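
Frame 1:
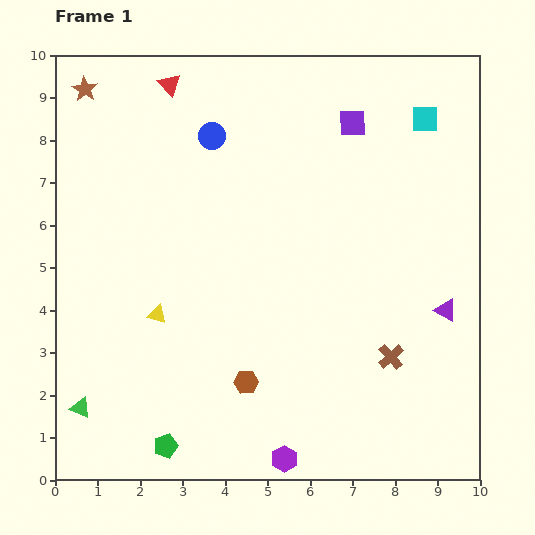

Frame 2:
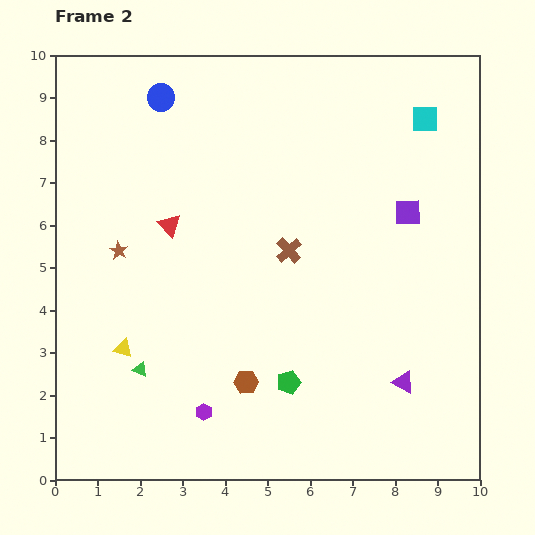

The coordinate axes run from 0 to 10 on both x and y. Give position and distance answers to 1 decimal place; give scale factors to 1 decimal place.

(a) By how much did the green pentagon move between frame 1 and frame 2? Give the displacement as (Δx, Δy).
(2.9, 1.5)

The green pentagon was at (2.6, 0.8) in frame 1 and (5.5, 2.3) in frame 2.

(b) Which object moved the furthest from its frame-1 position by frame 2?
the brown star

(moved 3.9; next 3.5)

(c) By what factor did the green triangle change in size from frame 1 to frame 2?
0.7×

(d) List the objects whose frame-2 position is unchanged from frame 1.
the cyan square, the brown hexagon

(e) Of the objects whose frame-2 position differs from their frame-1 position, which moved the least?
the yellow triangle

(moved 1.1)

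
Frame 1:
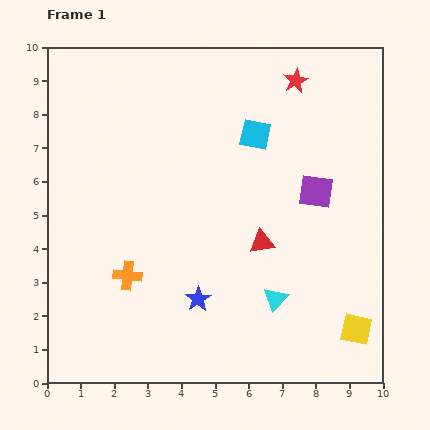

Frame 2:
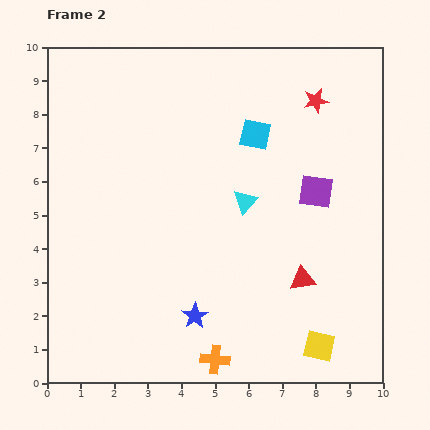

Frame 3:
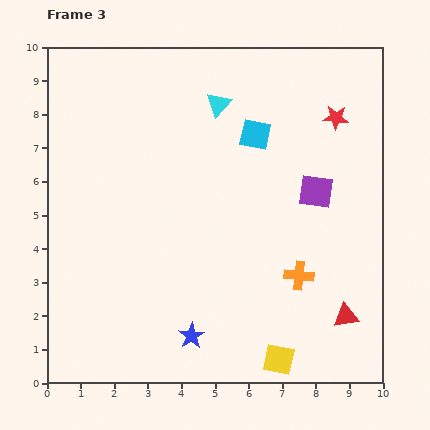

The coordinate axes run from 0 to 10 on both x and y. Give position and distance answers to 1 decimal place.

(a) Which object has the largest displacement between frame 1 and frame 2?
the orange cross

(moved 3.6; next 3.0)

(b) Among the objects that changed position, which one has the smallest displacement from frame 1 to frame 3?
the blue star

(moved 1.1)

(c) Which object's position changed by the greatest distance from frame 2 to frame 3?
the orange cross

(moved 3.5; next 3.0)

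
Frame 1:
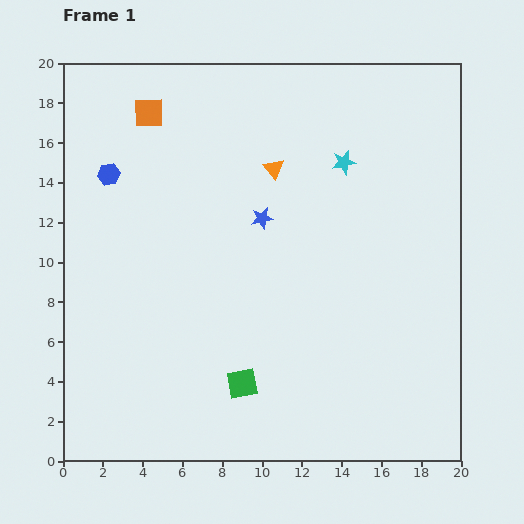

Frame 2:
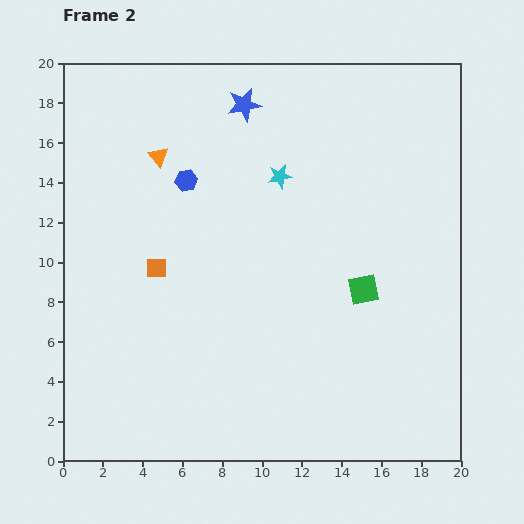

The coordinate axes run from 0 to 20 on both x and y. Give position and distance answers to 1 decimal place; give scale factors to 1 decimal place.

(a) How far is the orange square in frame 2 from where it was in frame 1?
7.8

The orange square moved from (4.3, 17.5) to (4.7, 9.7), a distance of √(0.4² + 7.8²) ≈ 7.8.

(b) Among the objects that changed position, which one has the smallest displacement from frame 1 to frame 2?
the cyan star

(moved 3.3)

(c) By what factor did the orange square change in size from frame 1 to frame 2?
0.7×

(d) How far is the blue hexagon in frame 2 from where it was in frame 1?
3.9

The blue hexagon moved from (2.3, 14.4) to (6.2, 14.1), a distance of √(3.9² + 0.3²) ≈ 3.9.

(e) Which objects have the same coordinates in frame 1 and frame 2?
none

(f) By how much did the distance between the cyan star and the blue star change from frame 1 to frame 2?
-1.0

Distance in frame 1: 5.0. Distance in frame 2: 4.0.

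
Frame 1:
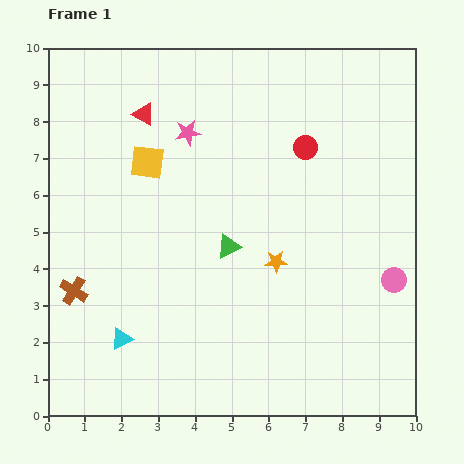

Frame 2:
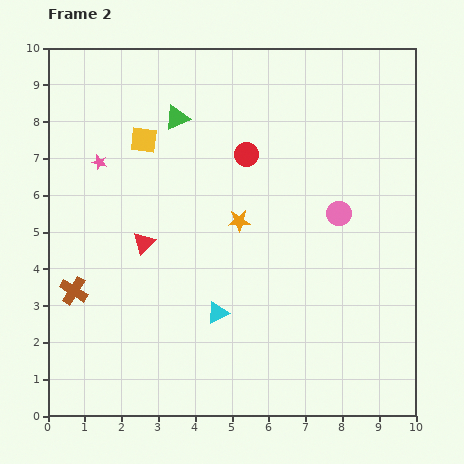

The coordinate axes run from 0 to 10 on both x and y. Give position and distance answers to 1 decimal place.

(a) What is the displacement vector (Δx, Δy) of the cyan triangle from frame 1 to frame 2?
(2.6, 0.7)

The cyan triangle was at (2.0, 2.1) in frame 1 and (4.6, 2.8) in frame 2.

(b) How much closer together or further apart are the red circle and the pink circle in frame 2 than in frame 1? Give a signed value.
-1.3

Distance in frame 1: 4.3. Distance in frame 2: 3.0.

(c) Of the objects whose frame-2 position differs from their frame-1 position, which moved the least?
the yellow square

(moved 0.6)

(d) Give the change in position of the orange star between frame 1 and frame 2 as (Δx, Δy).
(-1.0, 1.1)

The orange star was at (6.2, 4.2) in frame 1 and (5.2, 5.3) in frame 2.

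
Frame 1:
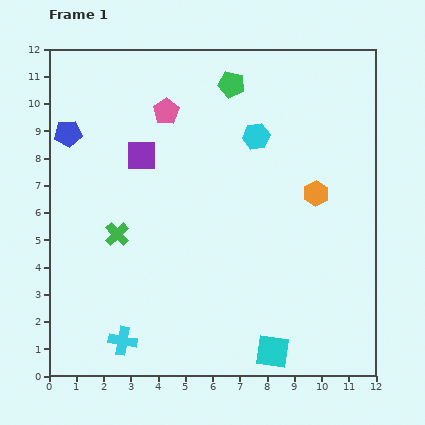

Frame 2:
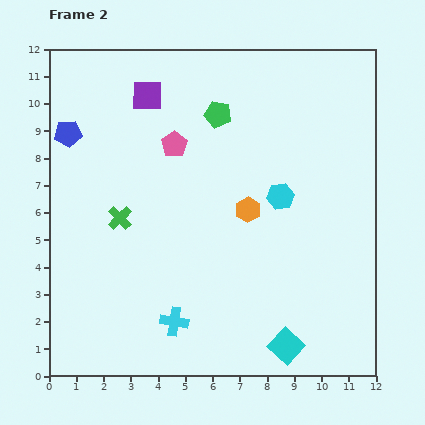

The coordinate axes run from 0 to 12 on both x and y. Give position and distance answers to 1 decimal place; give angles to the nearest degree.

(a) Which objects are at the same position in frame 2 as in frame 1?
the blue pentagon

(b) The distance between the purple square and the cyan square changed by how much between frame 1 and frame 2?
+1.8

Distance in frame 1: 8.7. Distance in frame 2: 10.5.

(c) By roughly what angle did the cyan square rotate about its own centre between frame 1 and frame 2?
36° clockwise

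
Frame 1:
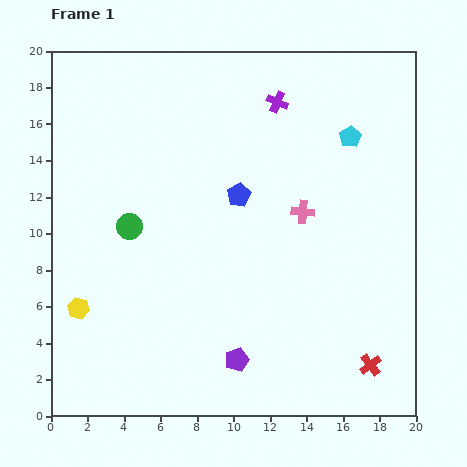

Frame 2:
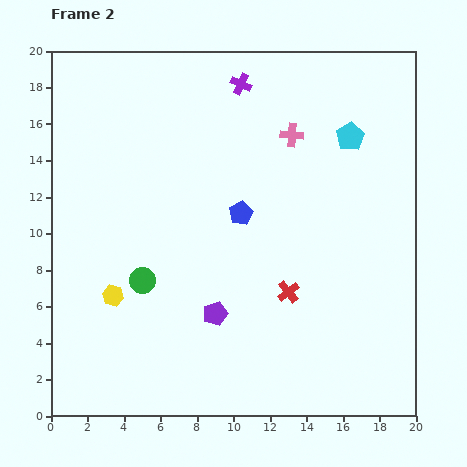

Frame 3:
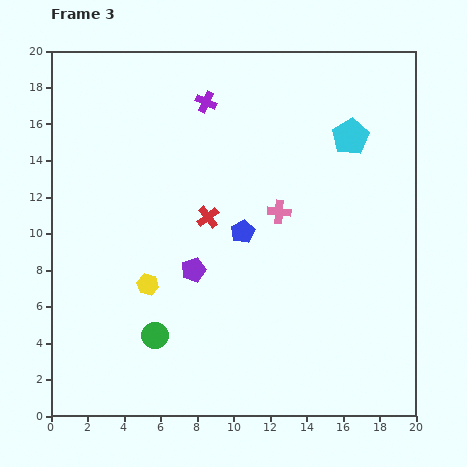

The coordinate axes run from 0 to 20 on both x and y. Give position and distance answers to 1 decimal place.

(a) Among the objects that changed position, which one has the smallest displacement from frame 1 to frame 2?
the blue pentagon

(moved 1.0)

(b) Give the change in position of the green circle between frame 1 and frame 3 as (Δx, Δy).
(1.4, -6.0)

The green circle was at (4.3, 10.4) in frame 1 and (5.7, 4.4) in frame 3.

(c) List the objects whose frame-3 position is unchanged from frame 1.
the cyan pentagon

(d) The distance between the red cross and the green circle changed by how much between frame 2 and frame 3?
-0.9

Distance in frame 2: 8.0. Distance in frame 3: 7.1.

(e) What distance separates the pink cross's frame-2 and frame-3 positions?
4.3

The pink cross moved from (13.2, 15.4) to (12.5, 11.2), a distance of √(0.7² + 4.2²) ≈ 4.3.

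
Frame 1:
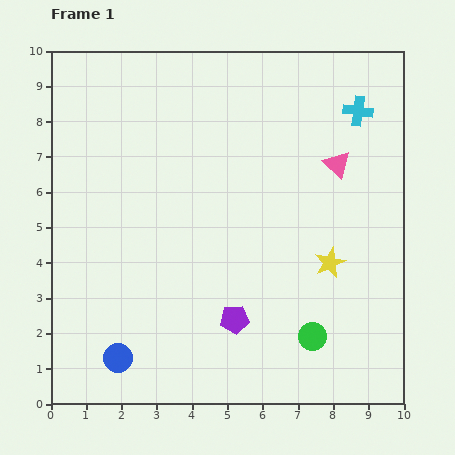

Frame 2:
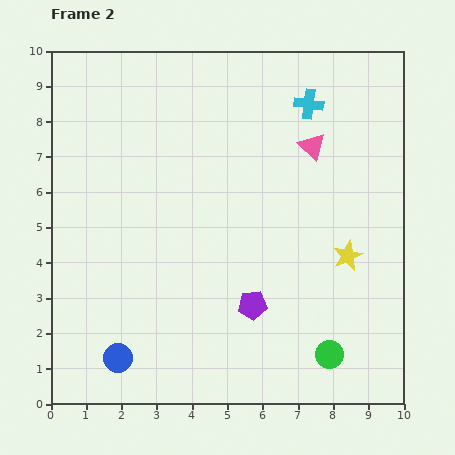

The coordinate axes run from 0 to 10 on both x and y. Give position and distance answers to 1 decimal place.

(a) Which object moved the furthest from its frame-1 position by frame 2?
the cyan cross

(moved 1.4; next 0.9)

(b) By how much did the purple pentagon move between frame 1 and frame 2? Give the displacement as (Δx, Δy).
(0.5, 0.4)

The purple pentagon was at (5.2, 2.4) in frame 1 and (5.7, 2.8) in frame 2.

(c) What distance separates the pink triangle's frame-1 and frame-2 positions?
0.9

The pink triangle moved from (8.1, 6.8) to (7.4, 7.3), a distance of √(0.7² + 0.5²) ≈ 0.9.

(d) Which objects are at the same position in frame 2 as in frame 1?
the blue circle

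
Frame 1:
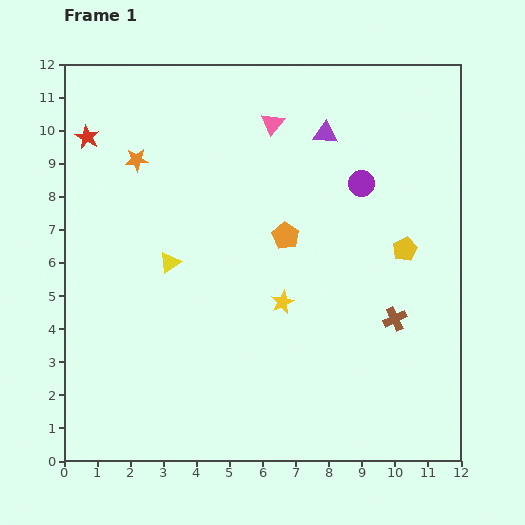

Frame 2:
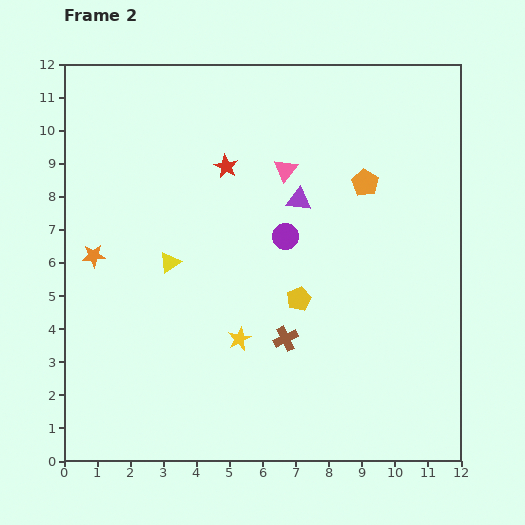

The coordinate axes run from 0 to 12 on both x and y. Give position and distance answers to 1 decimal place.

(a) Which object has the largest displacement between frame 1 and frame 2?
the red star

(moved 4.3; next 3.5)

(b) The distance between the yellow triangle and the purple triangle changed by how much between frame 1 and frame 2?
-1.8

Distance in frame 1: 6.1. Distance in frame 2: 4.3.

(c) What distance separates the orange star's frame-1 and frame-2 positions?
3.2

The orange star moved from (2.2, 9.1) to (0.9, 6.2), a distance of √(1.3² + 2.9²) ≈ 3.2.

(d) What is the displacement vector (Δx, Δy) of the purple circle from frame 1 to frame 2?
(-2.3, -1.6)

The purple circle was at (9.0, 8.4) in frame 1 and (6.7, 6.8) in frame 2.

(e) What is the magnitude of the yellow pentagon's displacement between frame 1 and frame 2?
3.5

The yellow pentagon moved from (10.3, 6.4) to (7.1, 4.9), a distance of √(3.2² + 1.5²) ≈ 3.5.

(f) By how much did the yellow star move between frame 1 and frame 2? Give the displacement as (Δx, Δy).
(-1.3, -1.1)

The yellow star was at (6.6, 4.8) in frame 1 and (5.3, 3.7) in frame 2.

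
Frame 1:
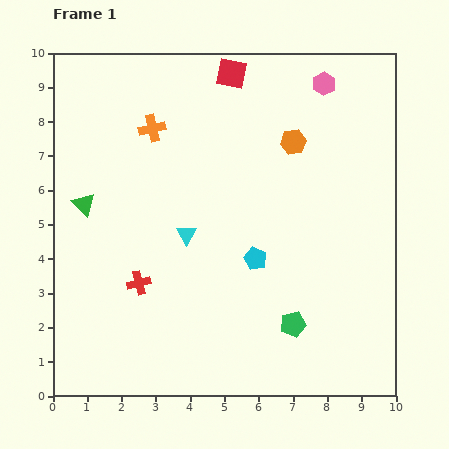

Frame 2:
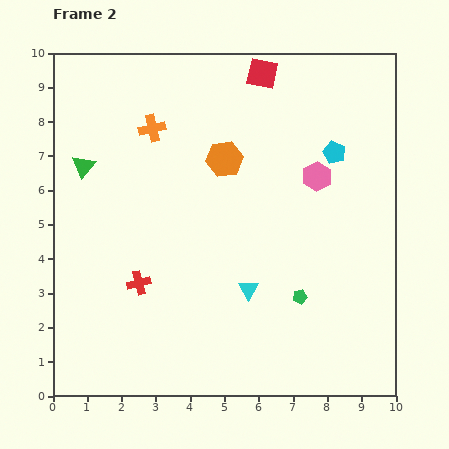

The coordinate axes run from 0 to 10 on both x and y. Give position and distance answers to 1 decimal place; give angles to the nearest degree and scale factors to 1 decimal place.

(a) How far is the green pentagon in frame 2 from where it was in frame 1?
0.8

The green pentagon moved from (7.0, 2.1) to (7.2, 2.9), a distance of √(0.2² + 0.8²) ≈ 0.8.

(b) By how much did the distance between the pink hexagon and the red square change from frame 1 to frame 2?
+0.7

Distance in frame 1: 2.7. Distance in frame 2: 3.4.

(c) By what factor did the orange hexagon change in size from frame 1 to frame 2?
1.4×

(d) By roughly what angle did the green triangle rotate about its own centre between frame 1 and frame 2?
24° clockwise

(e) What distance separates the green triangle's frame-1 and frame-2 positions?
1.1

The green triangle moved from (0.9, 5.6) to (0.9, 6.7), a distance of √(0.0² + 1.1²) ≈ 1.1.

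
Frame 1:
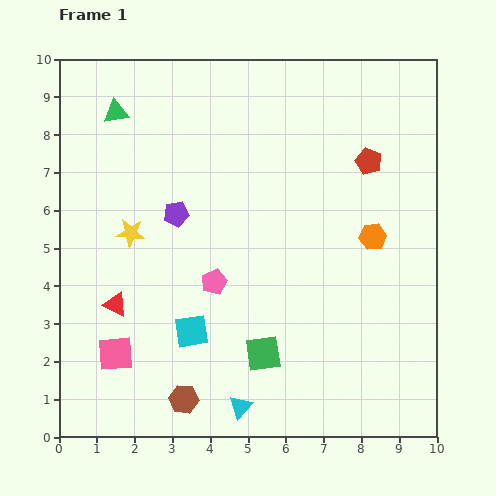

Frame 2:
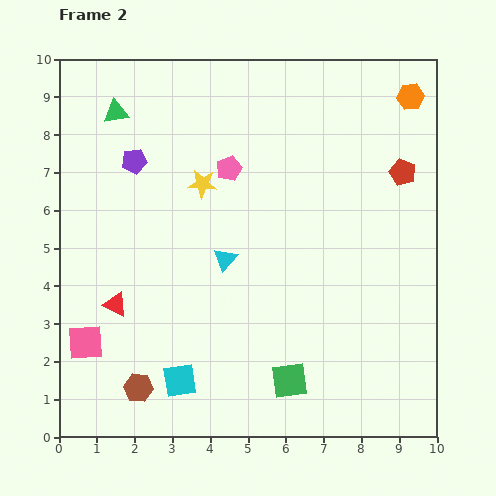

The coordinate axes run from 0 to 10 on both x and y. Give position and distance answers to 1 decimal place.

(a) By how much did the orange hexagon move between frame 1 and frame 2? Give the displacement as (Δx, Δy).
(1.0, 3.7)

The orange hexagon was at (8.3, 5.3) in frame 1 and (9.3, 9.0) in frame 2.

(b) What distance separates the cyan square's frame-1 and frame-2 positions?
1.3

The cyan square moved from (3.5, 2.8) to (3.2, 1.5), a distance of √(0.3² + 1.3²) ≈ 1.3.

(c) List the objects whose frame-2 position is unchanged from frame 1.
the red triangle, the green triangle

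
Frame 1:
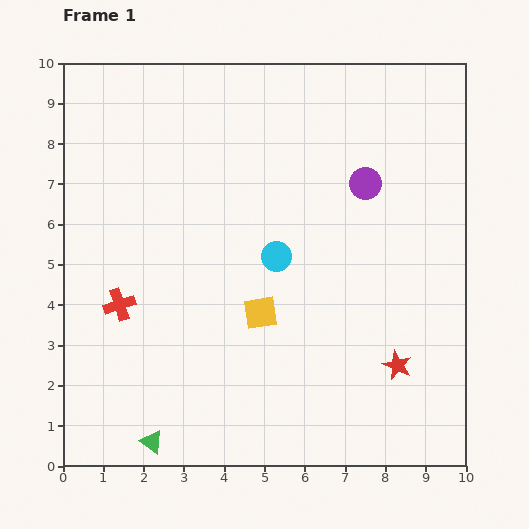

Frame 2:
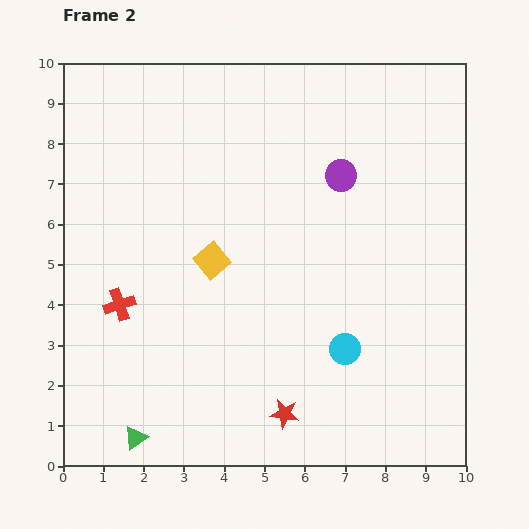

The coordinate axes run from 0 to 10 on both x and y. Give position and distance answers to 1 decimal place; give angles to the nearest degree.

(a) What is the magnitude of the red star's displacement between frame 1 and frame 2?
3.0

The red star moved from (8.3, 2.5) to (5.5, 1.3), a distance of √(2.8² + 1.2²) ≈ 3.0.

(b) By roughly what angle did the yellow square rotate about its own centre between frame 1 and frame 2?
31° counter-clockwise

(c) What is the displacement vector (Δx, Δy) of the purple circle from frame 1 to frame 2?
(-0.6, 0.2)

The purple circle was at (7.5, 7.0) in frame 1 and (6.9, 7.2) in frame 2.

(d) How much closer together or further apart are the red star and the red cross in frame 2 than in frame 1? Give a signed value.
-2.2

Distance in frame 1: 7.1. Distance in frame 2: 4.9.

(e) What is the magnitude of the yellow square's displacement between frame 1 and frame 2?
1.8

The yellow square moved from (4.9, 3.8) to (3.7, 5.1), a distance of √(1.2² + 1.3²) ≈ 1.8.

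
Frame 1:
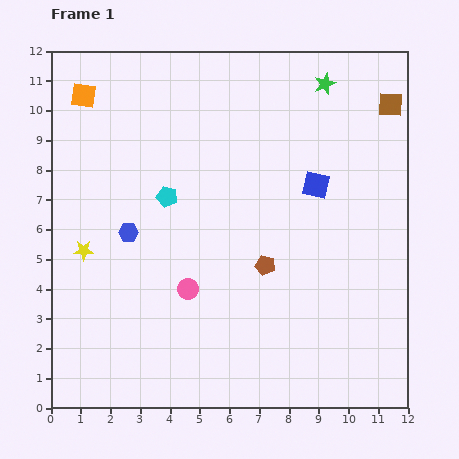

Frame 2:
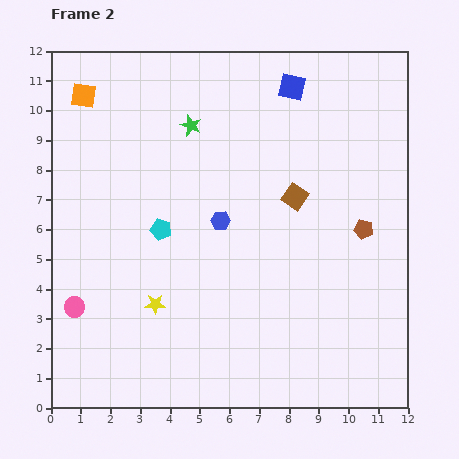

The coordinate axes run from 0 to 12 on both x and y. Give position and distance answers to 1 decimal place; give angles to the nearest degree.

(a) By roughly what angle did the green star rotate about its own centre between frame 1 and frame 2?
29° counter-clockwise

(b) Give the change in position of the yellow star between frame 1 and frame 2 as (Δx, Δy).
(2.4, -1.8)

The yellow star was at (1.1, 5.3) in frame 1 and (3.5, 3.5) in frame 2.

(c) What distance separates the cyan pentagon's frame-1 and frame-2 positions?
1.1

The cyan pentagon moved from (3.9, 7.1) to (3.7, 6.0), a distance of √(0.2² + 1.1²) ≈ 1.1.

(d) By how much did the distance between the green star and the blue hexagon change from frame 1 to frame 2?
-4.9

Distance in frame 1: 8.3. Distance in frame 2: 3.4.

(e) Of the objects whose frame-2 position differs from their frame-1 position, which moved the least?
the cyan pentagon

(moved 1.1)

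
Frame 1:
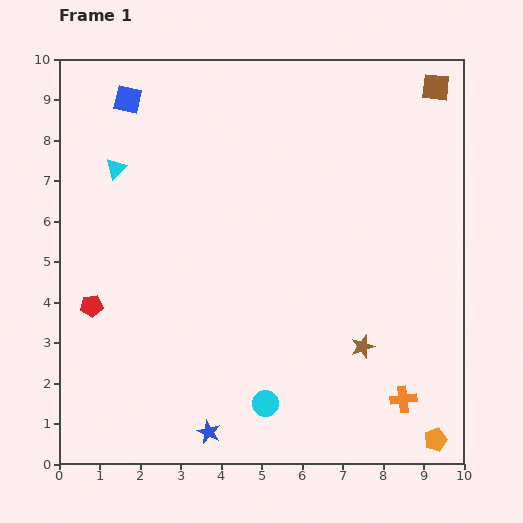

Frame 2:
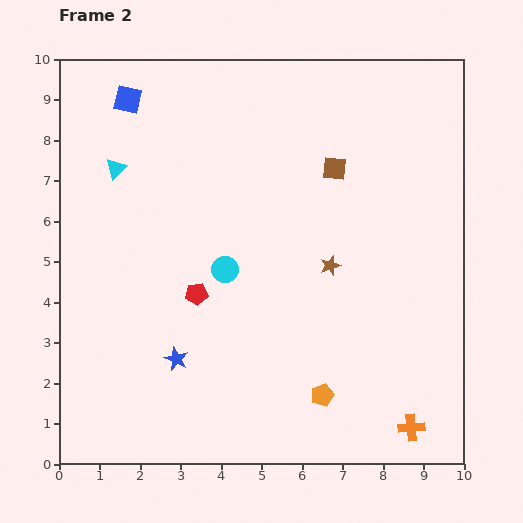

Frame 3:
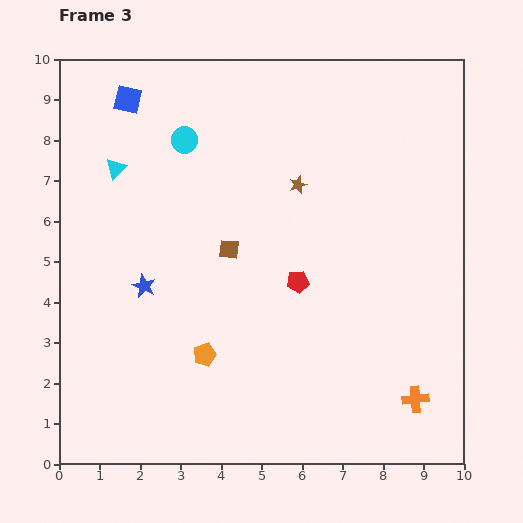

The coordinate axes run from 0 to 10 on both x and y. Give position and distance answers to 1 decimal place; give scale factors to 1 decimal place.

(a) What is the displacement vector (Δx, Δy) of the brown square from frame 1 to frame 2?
(-2.5, -2.0)

The brown square was at (9.3, 9.3) in frame 1 and (6.8, 7.3) in frame 2.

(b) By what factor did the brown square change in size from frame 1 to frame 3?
0.7×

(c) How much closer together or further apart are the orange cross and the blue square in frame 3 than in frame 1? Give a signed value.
+0.3

Distance in frame 1: 10.0. Distance in frame 3: 10.3.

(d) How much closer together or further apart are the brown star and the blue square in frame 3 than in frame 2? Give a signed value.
-1.8

Distance in frame 2: 6.5. Distance in frame 3: 4.7.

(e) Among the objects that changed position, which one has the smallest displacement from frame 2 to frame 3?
the orange cross

(moved 0.7)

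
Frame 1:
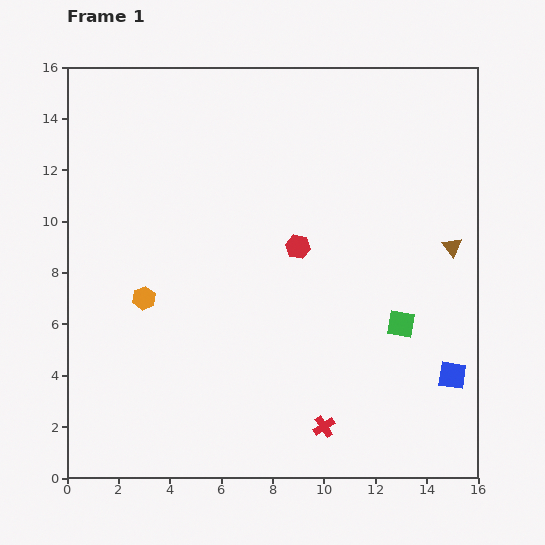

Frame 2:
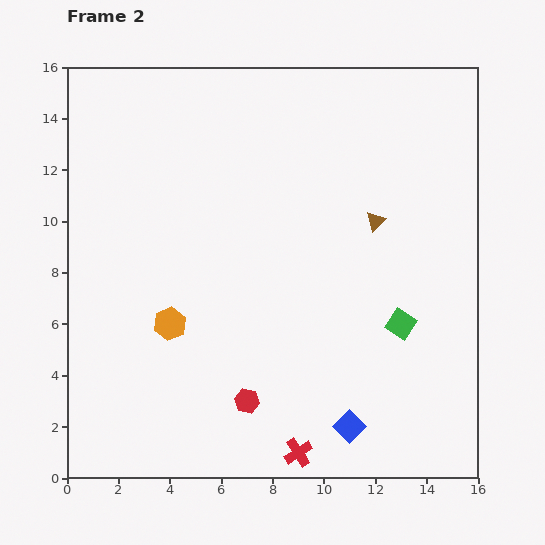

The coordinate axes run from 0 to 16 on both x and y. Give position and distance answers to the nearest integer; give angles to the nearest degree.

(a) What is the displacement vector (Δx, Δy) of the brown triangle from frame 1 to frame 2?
(-3, 1)

The brown triangle was at (15, 9) in frame 1 and (12, 10) in frame 2.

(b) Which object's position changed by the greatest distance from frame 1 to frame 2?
the red hexagon

(moved 6; next 4)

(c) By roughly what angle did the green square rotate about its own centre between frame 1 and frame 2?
22° clockwise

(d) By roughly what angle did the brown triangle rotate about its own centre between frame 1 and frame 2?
22° clockwise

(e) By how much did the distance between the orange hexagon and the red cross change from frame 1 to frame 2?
-2

Distance in frame 1: 9. Distance in frame 2: 7.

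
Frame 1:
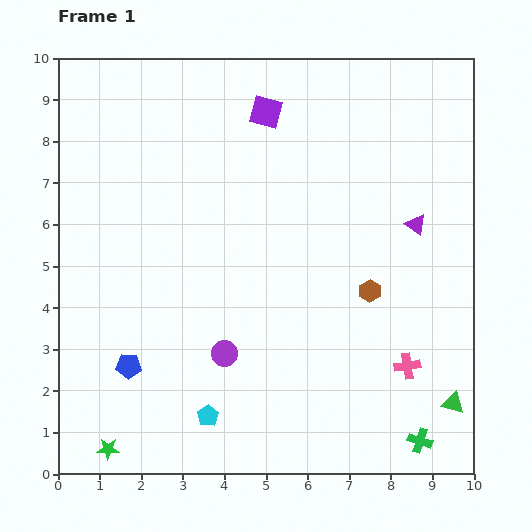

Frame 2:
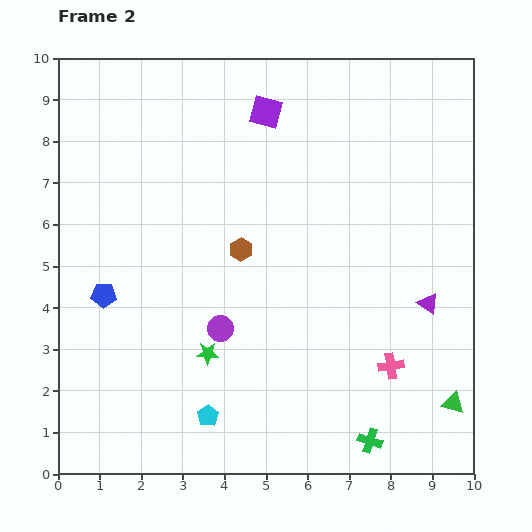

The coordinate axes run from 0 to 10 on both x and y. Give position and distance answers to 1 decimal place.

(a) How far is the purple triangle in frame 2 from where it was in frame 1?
1.9

The purple triangle moved from (8.6, 6.0) to (8.9, 4.1), a distance of √(0.3² + 1.9²) ≈ 1.9.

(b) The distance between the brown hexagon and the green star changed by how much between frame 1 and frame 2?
-4.8

Distance in frame 1: 7.4. Distance in frame 2: 2.6.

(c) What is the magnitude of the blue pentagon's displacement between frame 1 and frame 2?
1.8

The blue pentagon moved from (1.7, 2.6) to (1.1, 4.3), a distance of √(0.6² + 1.7²) ≈ 1.8.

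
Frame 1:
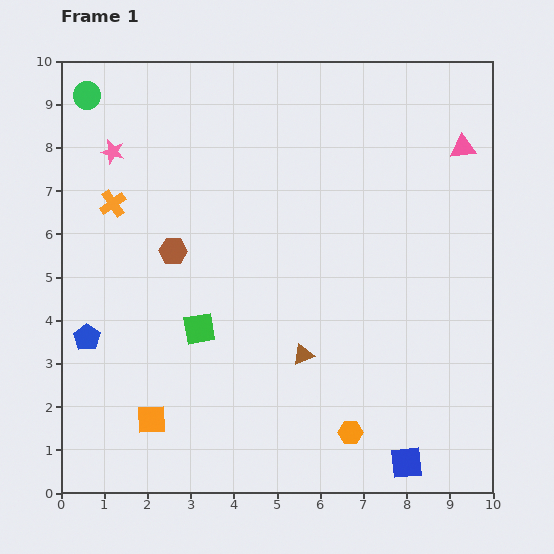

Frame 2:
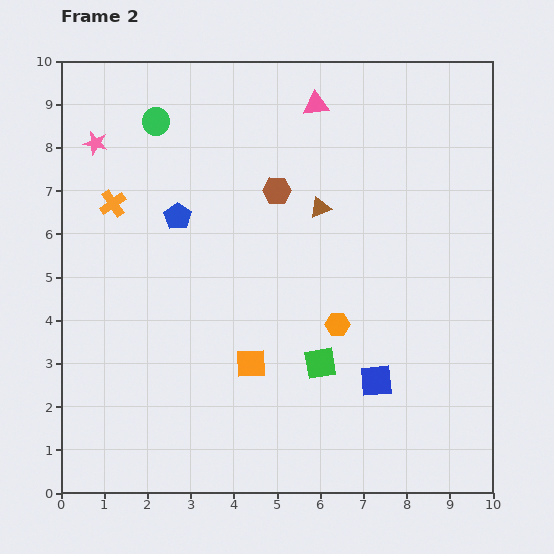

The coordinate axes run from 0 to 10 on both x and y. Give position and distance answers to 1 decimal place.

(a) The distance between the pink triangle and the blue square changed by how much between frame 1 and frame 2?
-0.8

Distance in frame 1: 7.4. Distance in frame 2: 6.6.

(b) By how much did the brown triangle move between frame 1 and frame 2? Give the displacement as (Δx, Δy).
(0.4, 3.4)

The brown triangle was at (5.6, 3.2) in frame 1 and (6.0, 6.6) in frame 2.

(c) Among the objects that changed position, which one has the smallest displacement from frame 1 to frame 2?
the pink star

(moved 0.4)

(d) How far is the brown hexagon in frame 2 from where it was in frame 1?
2.8

The brown hexagon moved from (2.6, 5.6) to (5.0, 7.0), a distance of √(2.4² + 1.4²) ≈ 2.8.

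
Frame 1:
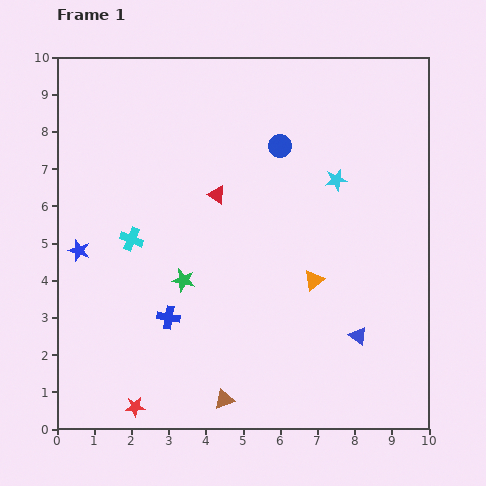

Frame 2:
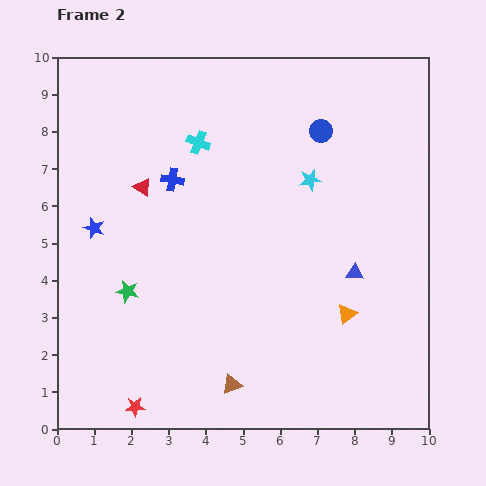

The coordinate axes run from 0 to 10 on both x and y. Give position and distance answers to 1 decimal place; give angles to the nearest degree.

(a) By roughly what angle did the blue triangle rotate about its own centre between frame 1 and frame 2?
32° counter-clockwise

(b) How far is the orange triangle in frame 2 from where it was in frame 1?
1.3

The orange triangle moved from (6.9, 4.0) to (7.8, 3.1), a distance of √(0.9² + 0.9²) ≈ 1.3.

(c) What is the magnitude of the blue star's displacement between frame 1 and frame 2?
0.7

The blue star moved from (0.6, 4.8) to (1.0, 5.4), a distance of √(0.4² + 0.6²) ≈ 0.7.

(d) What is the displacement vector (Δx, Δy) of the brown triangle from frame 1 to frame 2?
(0.2, 0.4)

The brown triangle was at (4.5, 0.8) in frame 1 and (4.7, 1.2) in frame 2.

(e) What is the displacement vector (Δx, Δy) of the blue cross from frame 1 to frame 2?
(0.1, 3.7)

The blue cross was at (3.0, 3.0) in frame 1 and (3.1, 6.7) in frame 2.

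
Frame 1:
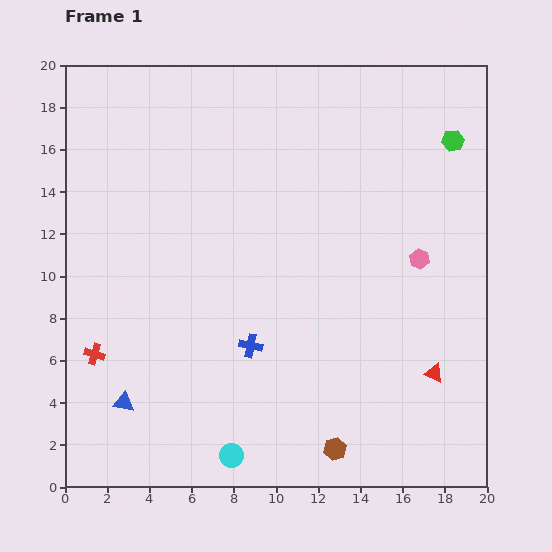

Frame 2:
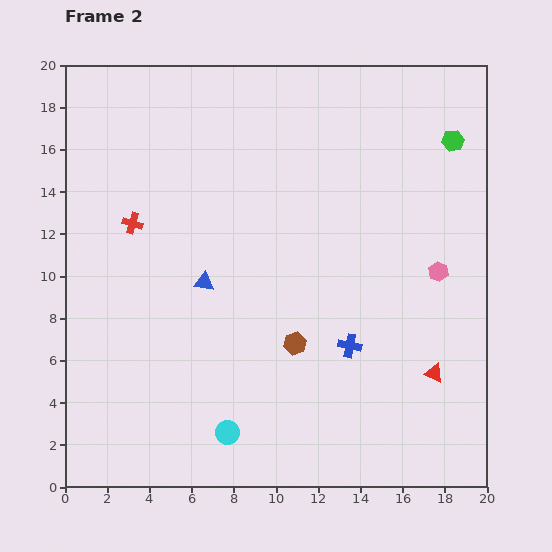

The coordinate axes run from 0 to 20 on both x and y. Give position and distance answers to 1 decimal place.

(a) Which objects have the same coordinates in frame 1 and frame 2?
the green hexagon, the red triangle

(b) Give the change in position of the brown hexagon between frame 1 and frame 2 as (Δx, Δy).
(-1.9, 5.0)

The brown hexagon was at (12.8, 1.8) in frame 1 and (10.9, 6.8) in frame 2.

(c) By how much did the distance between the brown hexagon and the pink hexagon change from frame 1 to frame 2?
-2.2

Distance in frame 1: 9.8. Distance in frame 2: 7.6.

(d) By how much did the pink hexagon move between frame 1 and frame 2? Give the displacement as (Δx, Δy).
(0.9, -0.6)

The pink hexagon was at (16.8, 10.8) in frame 1 and (17.7, 10.2) in frame 2.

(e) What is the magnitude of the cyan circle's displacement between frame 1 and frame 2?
1.1

The cyan circle moved from (7.9, 1.5) to (7.7, 2.6), a distance of √(0.2² + 1.1²) ≈ 1.1.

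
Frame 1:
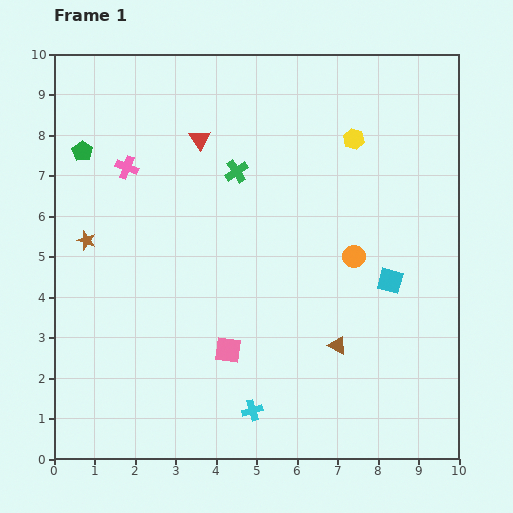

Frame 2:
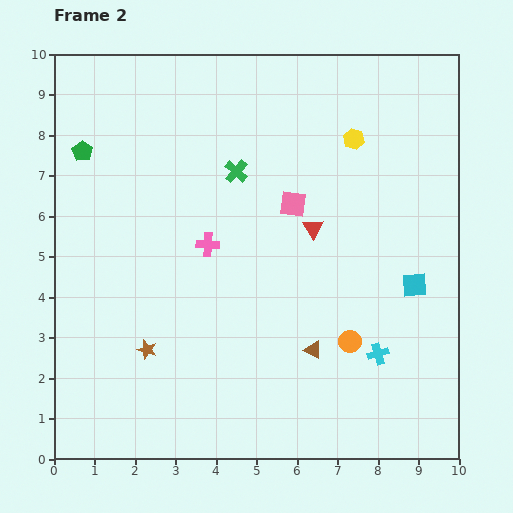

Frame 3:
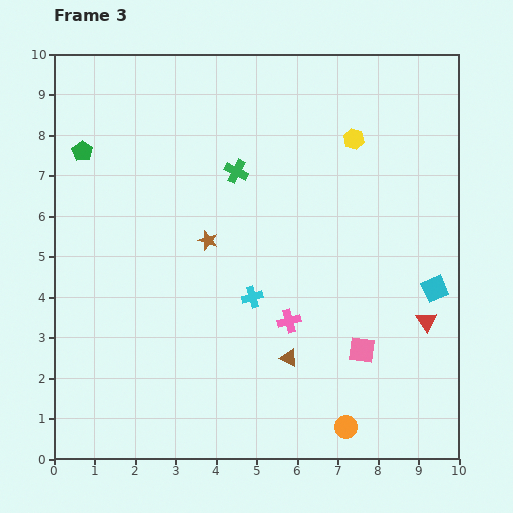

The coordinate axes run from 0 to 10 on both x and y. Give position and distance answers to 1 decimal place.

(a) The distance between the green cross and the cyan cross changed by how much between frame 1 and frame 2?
-0.2

Distance in frame 1: 5.9. Distance in frame 2: 5.7.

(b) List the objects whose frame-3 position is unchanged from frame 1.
the green pentagon, the green cross, the yellow hexagon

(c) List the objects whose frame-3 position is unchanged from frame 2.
the green pentagon, the green cross, the yellow hexagon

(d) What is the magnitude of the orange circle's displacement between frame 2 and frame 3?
2.1

The orange circle moved from (7.3, 2.9) to (7.2, 0.8), a distance of √(0.1² + 2.1²) ≈ 2.1.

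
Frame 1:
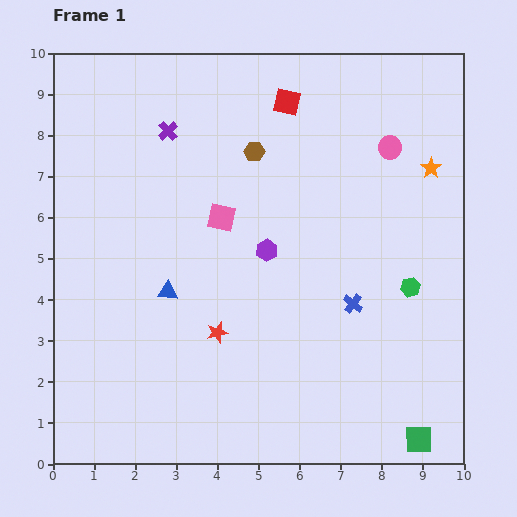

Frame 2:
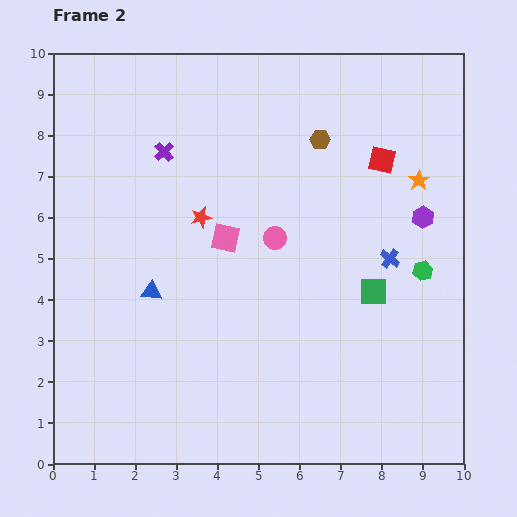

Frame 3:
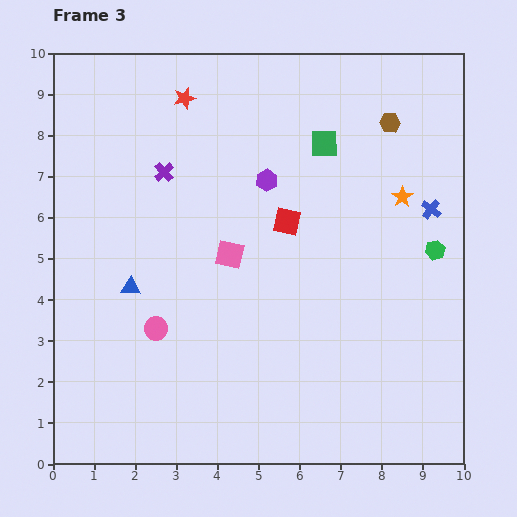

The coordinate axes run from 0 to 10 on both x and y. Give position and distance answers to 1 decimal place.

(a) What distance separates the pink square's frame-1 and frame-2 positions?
0.5

The pink square moved from (4.1, 6.0) to (4.2, 5.5), a distance of √(0.1² + 0.5²) ≈ 0.5.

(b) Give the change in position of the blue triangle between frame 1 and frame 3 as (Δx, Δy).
(-0.9, 0.1)

The blue triangle was at (2.8, 4.2) in frame 1 and (1.9, 4.3) in frame 3.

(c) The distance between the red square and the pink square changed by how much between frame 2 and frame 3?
-2.6

Distance in frame 2: 4.2. Distance in frame 3: 1.6.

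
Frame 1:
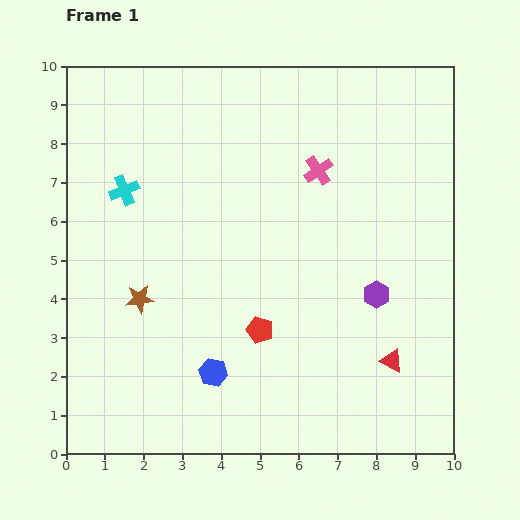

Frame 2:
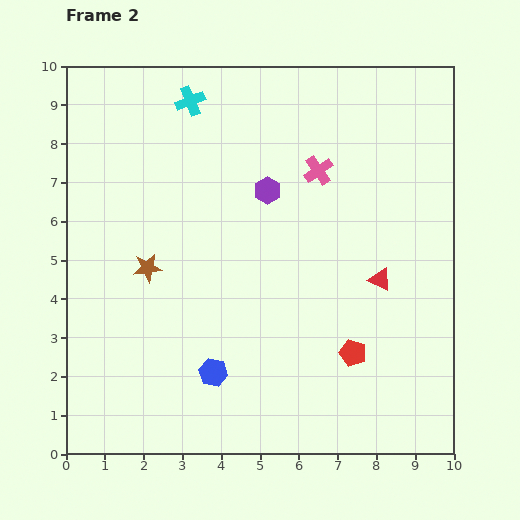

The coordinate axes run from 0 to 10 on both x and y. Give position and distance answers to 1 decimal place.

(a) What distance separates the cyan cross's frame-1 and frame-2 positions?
2.9

The cyan cross moved from (1.5, 6.8) to (3.2, 9.1), a distance of √(1.7² + 2.3²) ≈ 2.9.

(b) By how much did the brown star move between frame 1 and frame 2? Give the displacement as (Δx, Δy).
(0.2, 0.8)

The brown star was at (1.9, 4.0) in frame 1 and (2.1, 4.8) in frame 2.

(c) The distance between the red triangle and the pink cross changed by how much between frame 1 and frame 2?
-2.1

Distance in frame 1: 5.3. Distance in frame 2: 3.2.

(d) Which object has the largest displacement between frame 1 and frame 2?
the purple hexagon

(moved 3.9; next 2.9)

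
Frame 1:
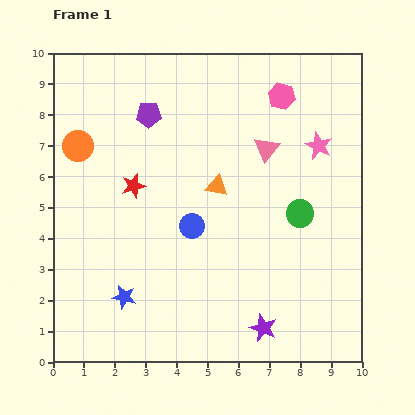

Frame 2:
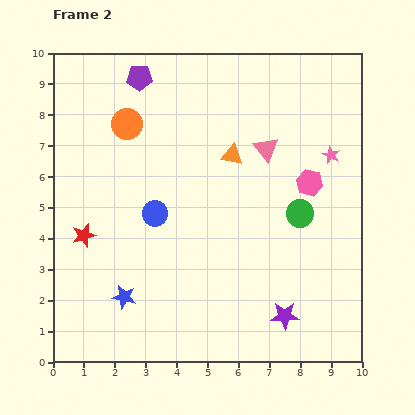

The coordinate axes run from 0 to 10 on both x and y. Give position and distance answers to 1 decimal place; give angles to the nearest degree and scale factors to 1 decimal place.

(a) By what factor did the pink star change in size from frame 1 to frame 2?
0.6×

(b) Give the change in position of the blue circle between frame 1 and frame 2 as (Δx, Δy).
(-1.2, 0.4)

The blue circle was at (4.5, 4.4) in frame 1 and (3.3, 4.8) in frame 2.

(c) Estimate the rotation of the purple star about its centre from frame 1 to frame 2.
24° counter-clockwise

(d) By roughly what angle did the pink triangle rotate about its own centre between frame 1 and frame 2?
16° counter-clockwise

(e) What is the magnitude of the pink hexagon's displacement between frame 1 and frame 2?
2.9

The pink hexagon moved from (7.4, 8.6) to (8.3, 5.8), a distance of √(0.9² + 2.8²) ≈ 2.9.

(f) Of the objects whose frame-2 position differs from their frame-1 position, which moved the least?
the pink star

(moved 0.5)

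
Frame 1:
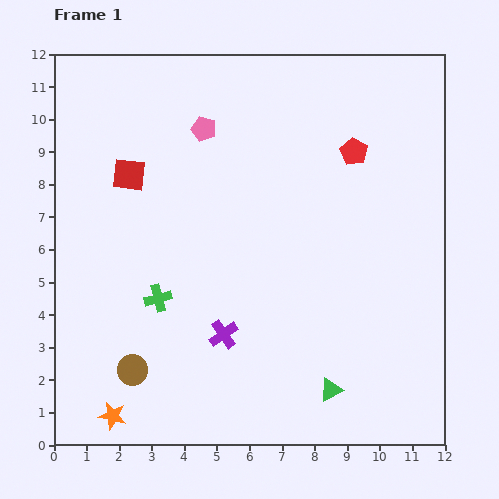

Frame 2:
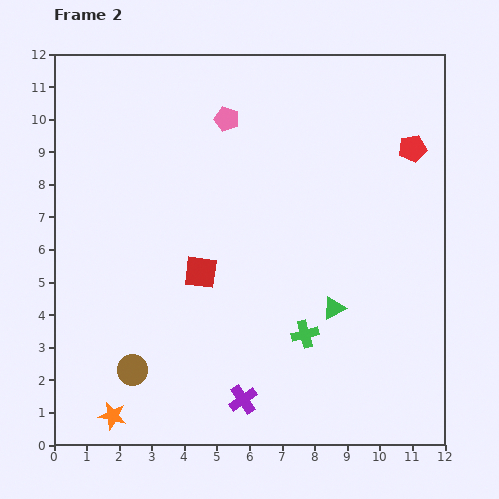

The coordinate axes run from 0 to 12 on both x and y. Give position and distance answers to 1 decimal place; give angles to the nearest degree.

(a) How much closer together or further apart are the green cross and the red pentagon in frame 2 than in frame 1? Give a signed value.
-0.9

Distance in frame 1: 7.5. Distance in frame 2: 6.6.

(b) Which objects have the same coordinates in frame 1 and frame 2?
the orange star, the brown circle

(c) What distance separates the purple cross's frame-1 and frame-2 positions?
2.1

The purple cross moved from (5.2, 3.4) to (5.8, 1.4), a distance of √(0.6² + 2.0²) ≈ 2.1.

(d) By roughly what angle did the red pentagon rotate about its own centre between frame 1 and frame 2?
31° clockwise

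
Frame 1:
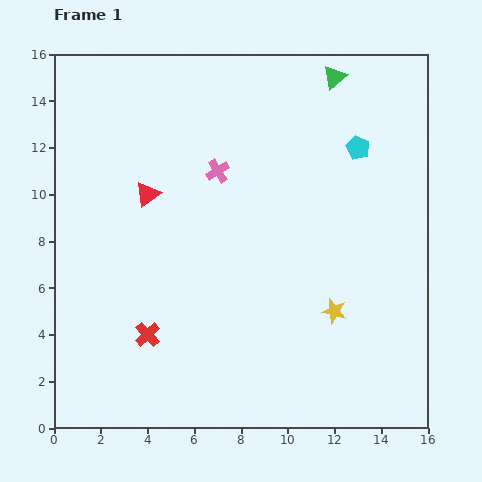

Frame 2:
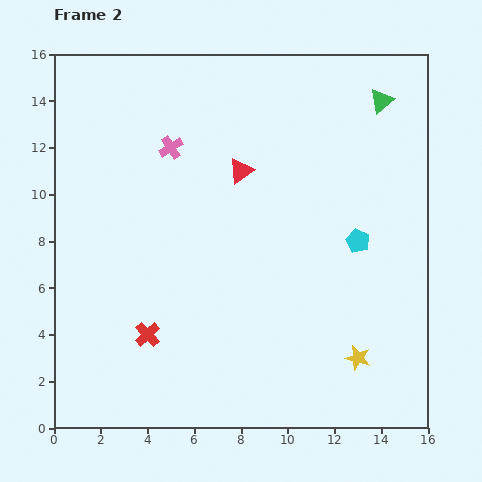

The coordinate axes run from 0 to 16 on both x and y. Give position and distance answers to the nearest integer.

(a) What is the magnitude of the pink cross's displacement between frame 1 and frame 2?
2

The pink cross moved from (7, 11) to (5, 12), a distance of √(2² + 1²) ≈ 2.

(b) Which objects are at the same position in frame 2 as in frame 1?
the red cross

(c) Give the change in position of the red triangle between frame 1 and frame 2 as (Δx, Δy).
(4, 1)

The red triangle was at (4, 10) in frame 1 and (8, 11) in frame 2.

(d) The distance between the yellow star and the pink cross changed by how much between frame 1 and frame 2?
+4

Distance in frame 1: 8. Distance in frame 2: 12.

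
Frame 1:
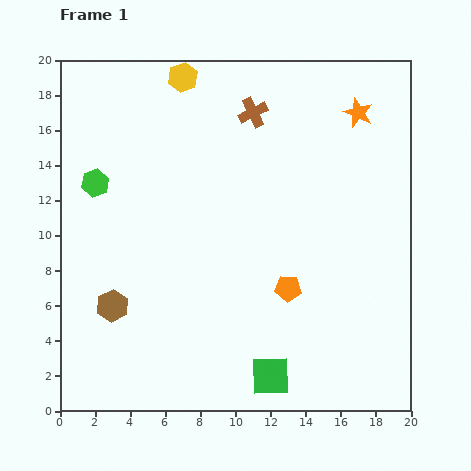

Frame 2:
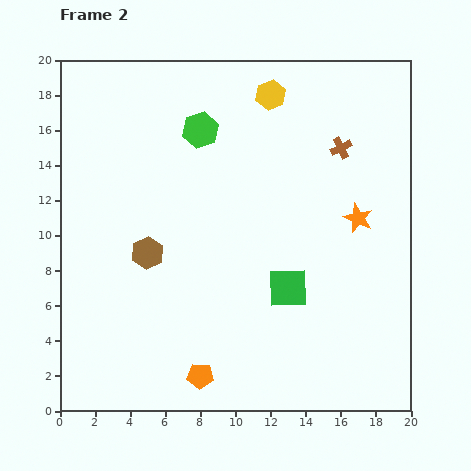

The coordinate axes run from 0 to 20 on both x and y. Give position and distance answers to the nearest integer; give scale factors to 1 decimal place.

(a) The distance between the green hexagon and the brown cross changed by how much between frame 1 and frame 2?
-2

Distance in frame 1: 10. Distance in frame 2: 8.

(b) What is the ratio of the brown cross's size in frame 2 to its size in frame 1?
0.7×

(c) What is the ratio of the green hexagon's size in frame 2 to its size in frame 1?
1.3×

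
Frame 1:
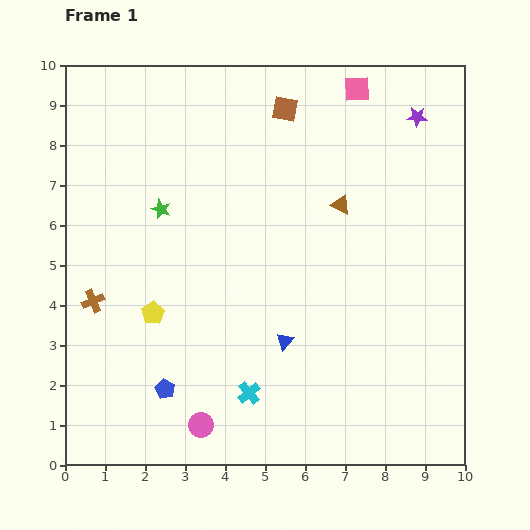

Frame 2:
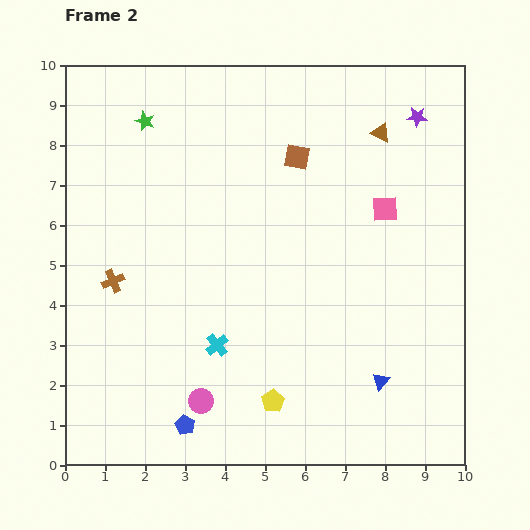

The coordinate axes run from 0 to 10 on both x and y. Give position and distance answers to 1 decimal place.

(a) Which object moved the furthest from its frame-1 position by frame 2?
the yellow pentagon

(moved 3.7; next 3.1)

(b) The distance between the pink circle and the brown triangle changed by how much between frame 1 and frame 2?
+1.6

Distance in frame 1: 6.5. Distance in frame 2: 8.1.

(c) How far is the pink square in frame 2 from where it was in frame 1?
3.1

The pink square moved from (7.3, 9.4) to (8.0, 6.4), a distance of √(0.7² + 3.0²) ≈ 3.1.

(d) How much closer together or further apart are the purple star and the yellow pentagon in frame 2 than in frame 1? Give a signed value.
-0.2

Distance in frame 1: 8.2. Distance in frame 2: 8.0.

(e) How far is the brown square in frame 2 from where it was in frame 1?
1.2

The brown square moved from (5.5, 8.9) to (5.8, 7.7), a distance of √(0.3² + 1.2²) ≈ 1.2.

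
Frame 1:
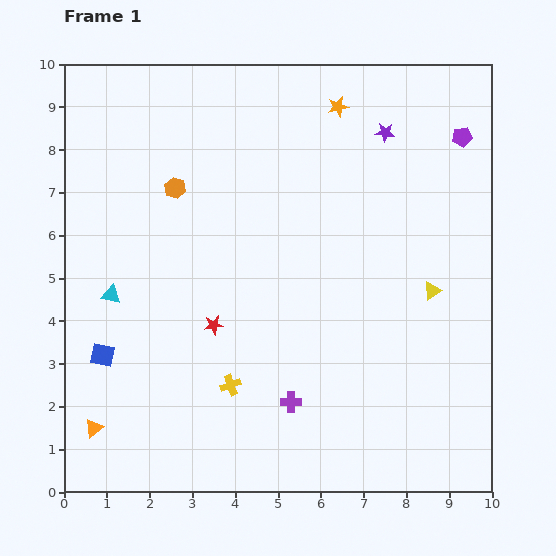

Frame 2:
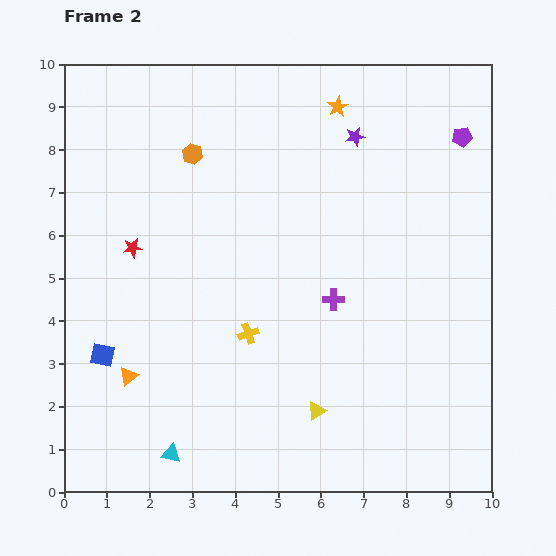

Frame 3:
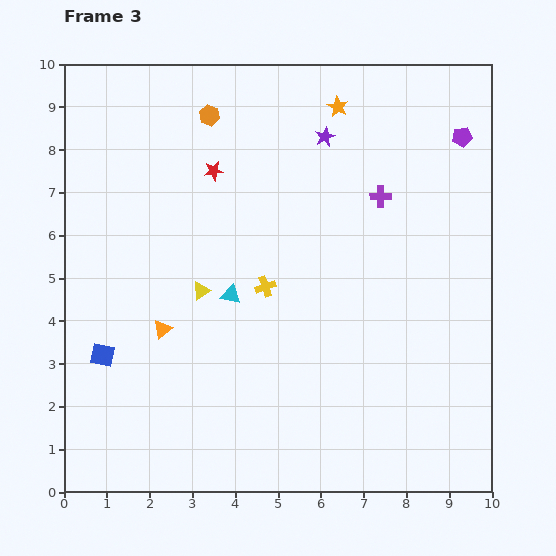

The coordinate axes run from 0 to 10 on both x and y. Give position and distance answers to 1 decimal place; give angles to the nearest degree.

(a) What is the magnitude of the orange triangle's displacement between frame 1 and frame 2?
1.4

The orange triangle moved from (0.7, 1.5) to (1.5, 2.7), a distance of √(0.8² + 1.2²) ≈ 1.4.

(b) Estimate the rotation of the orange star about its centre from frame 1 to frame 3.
31° counter-clockwise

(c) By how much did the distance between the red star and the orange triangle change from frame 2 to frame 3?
+0.9

Distance in frame 2: 3.0. Distance in frame 3: 3.9.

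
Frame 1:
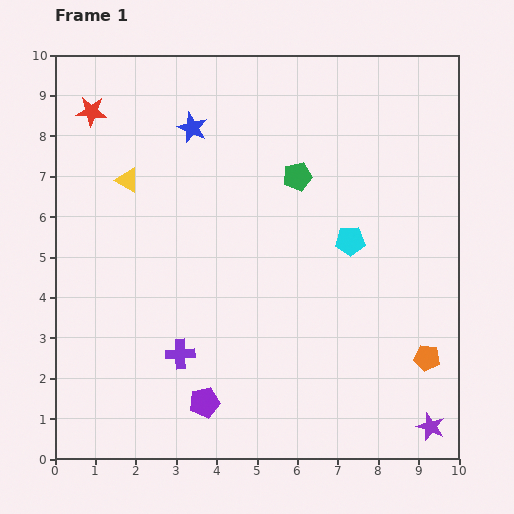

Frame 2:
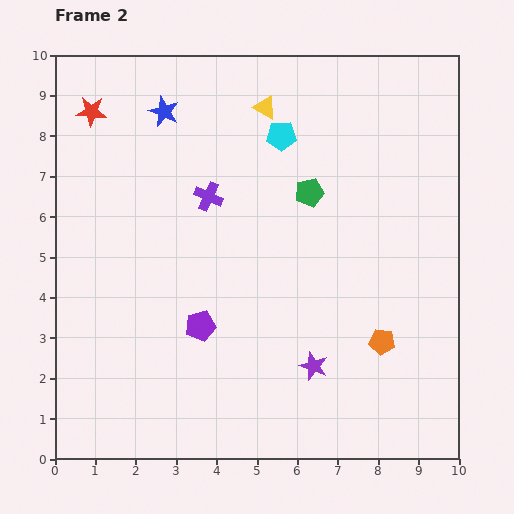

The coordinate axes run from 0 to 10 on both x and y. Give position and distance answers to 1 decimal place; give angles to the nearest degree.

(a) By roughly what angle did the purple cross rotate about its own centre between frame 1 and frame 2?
27° clockwise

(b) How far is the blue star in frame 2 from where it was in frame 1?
0.8

The blue star moved from (3.4, 8.2) to (2.7, 8.6), a distance of √(0.7² + 0.4²) ≈ 0.8.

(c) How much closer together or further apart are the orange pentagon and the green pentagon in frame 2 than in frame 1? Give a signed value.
-1.4

Distance in frame 1: 5.5. Distance in frame 2: 4.1.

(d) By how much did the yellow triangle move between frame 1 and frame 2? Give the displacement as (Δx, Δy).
(3.4, 1.8)

The yellow triangle was at (1.8, 6.9) in frame 1 and (5.2, 8.7) in frame 2.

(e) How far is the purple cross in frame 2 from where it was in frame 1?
4.0

The purple cross moved from (3.1, 2.6) to (3.8, 6.5), a distance of √(0.7² + 3.9²) ≈ 4.0.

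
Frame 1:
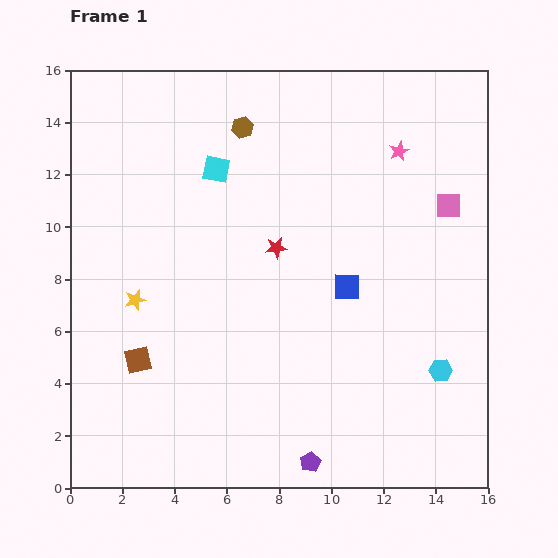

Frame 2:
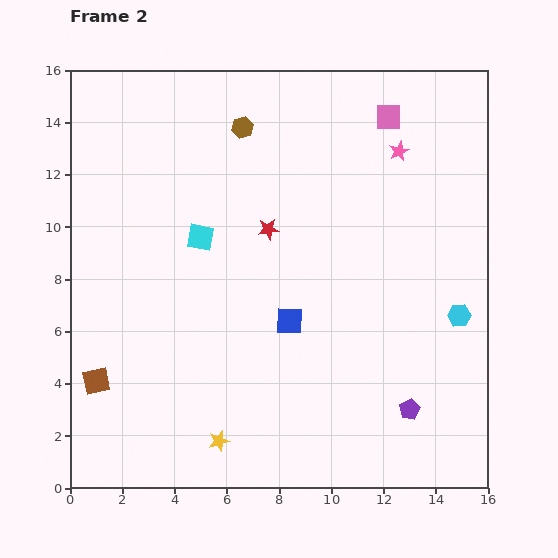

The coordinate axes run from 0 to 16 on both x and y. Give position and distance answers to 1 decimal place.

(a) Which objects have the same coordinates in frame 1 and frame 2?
the brown hexagon, the pink star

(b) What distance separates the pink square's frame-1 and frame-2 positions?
4.1

The pink square moved from (14.5, 10.8) to (12.2, 14.2), a distance of √(2.3² + 3.4²) ≈ 4.1.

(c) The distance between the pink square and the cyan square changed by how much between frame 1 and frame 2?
-0.5

Distance in frame 1: 9.0. Distance in frame 2: 8.5.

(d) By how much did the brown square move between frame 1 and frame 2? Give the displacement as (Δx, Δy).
(-1.6, -0.8)

The brown square was at (2.6, 4.9) in frame 1 and (1.0, 4.1) in frame 2.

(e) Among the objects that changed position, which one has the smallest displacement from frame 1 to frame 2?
the red star

(moved 0.8)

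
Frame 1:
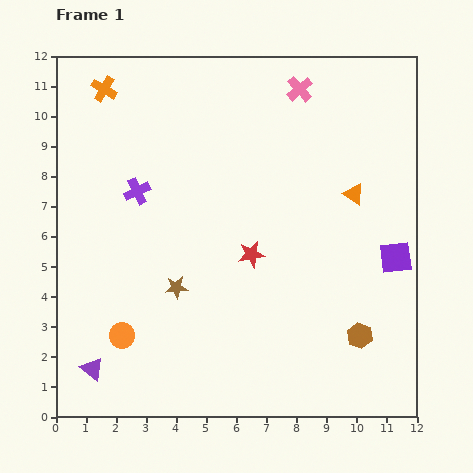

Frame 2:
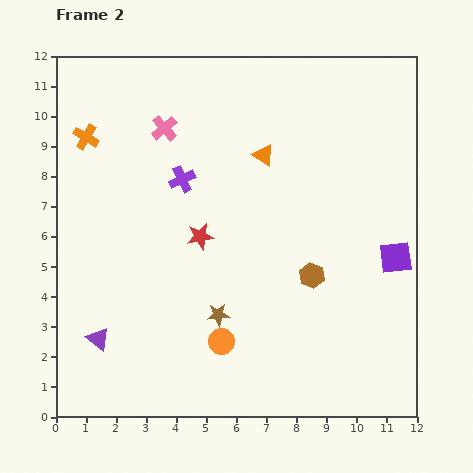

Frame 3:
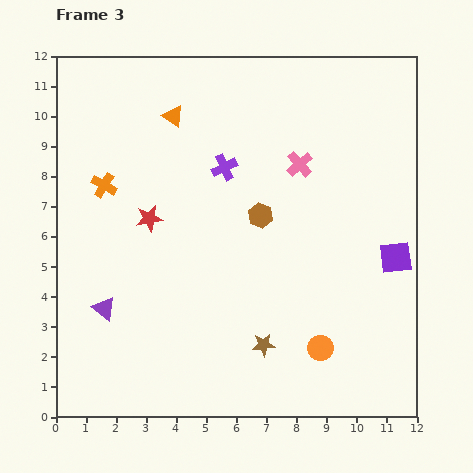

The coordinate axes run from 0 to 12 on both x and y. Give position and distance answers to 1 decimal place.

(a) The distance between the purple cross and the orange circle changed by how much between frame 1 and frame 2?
+0.8

Distance in frame 1: 4.8. Distance in frame 2: 5.6.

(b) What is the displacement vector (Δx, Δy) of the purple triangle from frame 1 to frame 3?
(0.4, 2.0)

The purple triangle was at (1.2, 1.6) in frame 1 and (1.6, 3.6) in frame 3.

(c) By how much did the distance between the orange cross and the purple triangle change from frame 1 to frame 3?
-5.2

Distance in frame 1: 9.3. Distance in frame 3: 4.1.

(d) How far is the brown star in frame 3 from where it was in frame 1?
3.5

The brown star moved from (4.0, 4.3) to (6.9, 2.4), a distance of √(2.9² + 1.9²) ≈ 3.5.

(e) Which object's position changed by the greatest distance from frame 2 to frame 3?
the pink cross

(moved 4.7; next 3.3)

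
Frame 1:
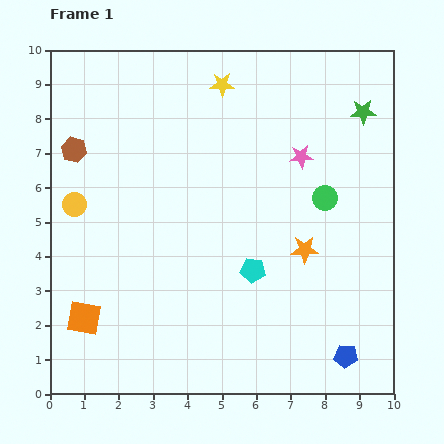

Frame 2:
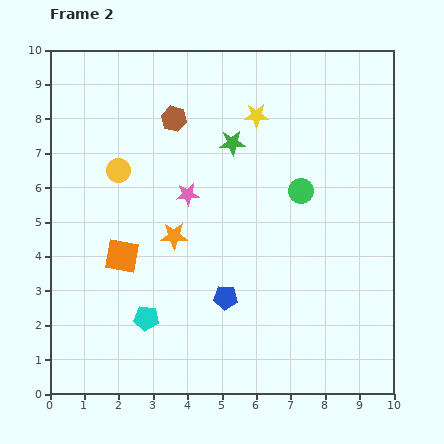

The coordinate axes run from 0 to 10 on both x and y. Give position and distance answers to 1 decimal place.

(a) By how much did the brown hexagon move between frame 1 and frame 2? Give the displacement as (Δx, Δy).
(2.9, 0.9)

The brown hexagon was at (0.7, 7.1) in frame 1 and (3.6, 8.0) in frame 2.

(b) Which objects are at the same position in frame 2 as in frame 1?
none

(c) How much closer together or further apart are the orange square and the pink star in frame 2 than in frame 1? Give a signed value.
-5.3

Distance in frame 1: 7.9. Distance in frame 2: 2.6.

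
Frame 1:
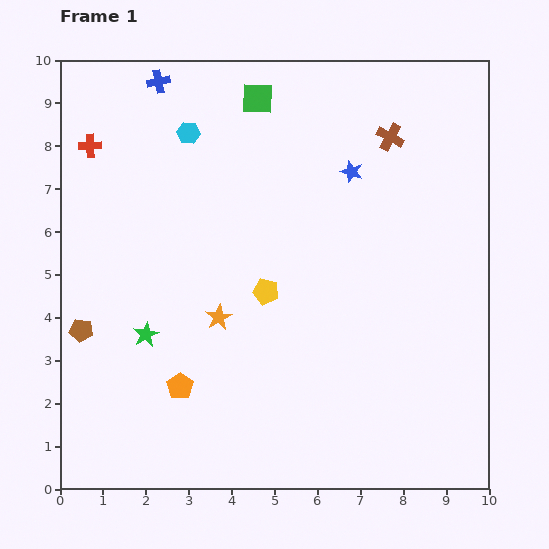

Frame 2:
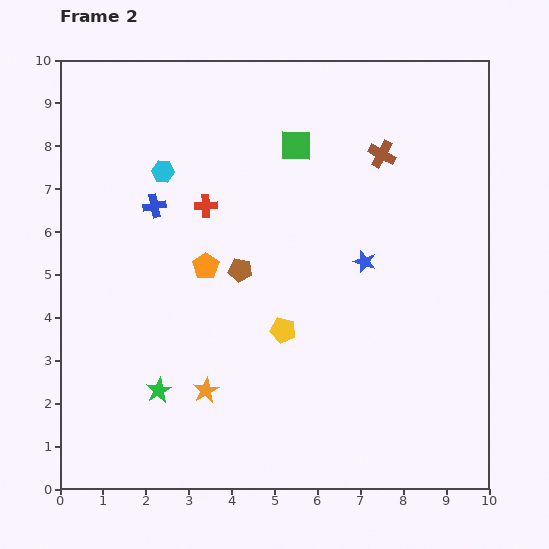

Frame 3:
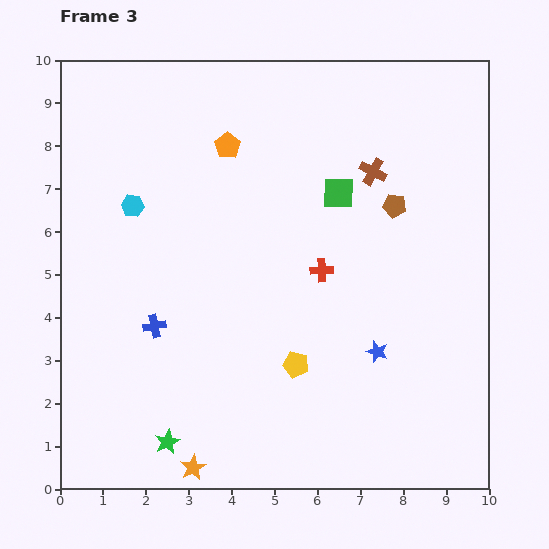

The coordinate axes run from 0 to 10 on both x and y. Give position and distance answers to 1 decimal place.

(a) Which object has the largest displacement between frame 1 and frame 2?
the brown pentagon

(moved 4.0; next 3.0)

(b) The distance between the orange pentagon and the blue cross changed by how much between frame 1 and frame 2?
-5.3

Distance in frame 1: 7.1. Distance in frame 2: 1.8.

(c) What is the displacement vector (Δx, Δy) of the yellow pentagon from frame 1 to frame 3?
(0.7, -1.7)

The yellow pentagon was at (4.8, 4.6) in frame 1 and (5.5, 2.9) in frame 3.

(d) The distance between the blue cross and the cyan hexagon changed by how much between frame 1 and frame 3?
+1.4

Distance in frame 1: 1.4. Distance in frame 3: 2.8.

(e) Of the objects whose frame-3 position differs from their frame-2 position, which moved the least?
the brown cross

(moved 0.4)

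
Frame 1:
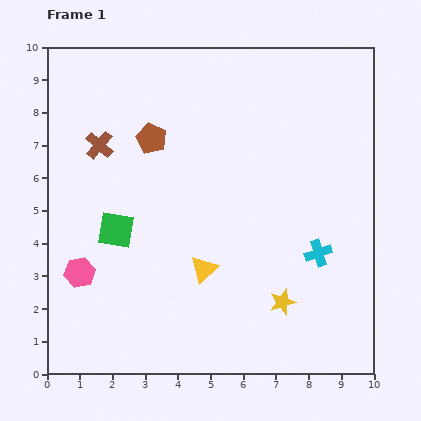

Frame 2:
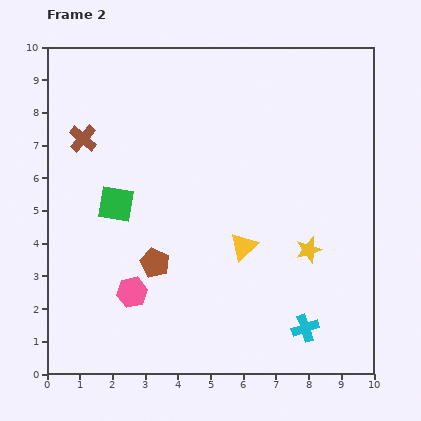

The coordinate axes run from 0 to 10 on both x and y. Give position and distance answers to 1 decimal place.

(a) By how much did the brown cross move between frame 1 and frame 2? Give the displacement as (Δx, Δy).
(-0.5, 0.2)

The brown cross was at (1.6, 7.0) in frame 1 and (1.1, 7.2) in frame 2.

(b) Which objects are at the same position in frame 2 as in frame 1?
none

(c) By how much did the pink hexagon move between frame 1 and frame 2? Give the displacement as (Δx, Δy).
(1.6, -0.6)

The pink hexagon was at (1.0, 3.1) in frame 1 and (2.6, 2.5) in frame 2.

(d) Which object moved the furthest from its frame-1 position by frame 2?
the brown pentagon

(moved 3.8; next 2.3)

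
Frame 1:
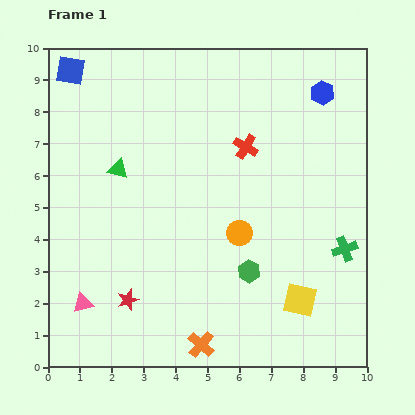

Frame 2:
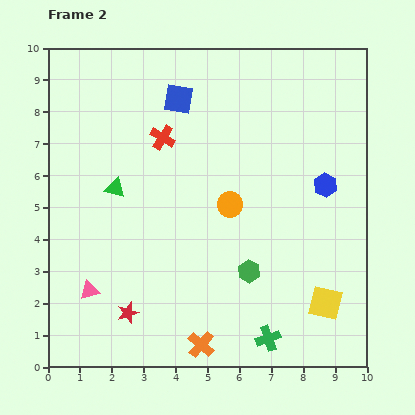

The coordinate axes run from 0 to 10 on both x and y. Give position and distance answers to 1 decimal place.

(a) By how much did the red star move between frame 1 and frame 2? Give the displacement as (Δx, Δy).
(0.0, -0.4)

The red star was at (2.5, 2.1) in frame 1 and (2.5, 1.7) in frame 2.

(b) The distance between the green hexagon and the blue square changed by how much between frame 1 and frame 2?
-2.6

Distance in frame 1: 8.4. Distance in frame 2: 5.8.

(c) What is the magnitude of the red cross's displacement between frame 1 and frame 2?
2.6

The red cross moved from (6.2, 6.9) to (3.6, 7.2), a distance of √(2.6² + 0.3²) ≈ 2.6.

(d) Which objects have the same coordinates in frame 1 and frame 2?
the green hexagon, the orange cross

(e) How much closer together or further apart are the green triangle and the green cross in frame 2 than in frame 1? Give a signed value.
-0.8

Distance in frame 1: 7.5. Distance in frame 2: 6.7.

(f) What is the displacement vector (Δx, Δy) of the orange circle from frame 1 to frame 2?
(-0.3, 0.9)

The orange circle was at (6.0, 4.2) in frame 1 and (5.7, 5.1) in frame 2.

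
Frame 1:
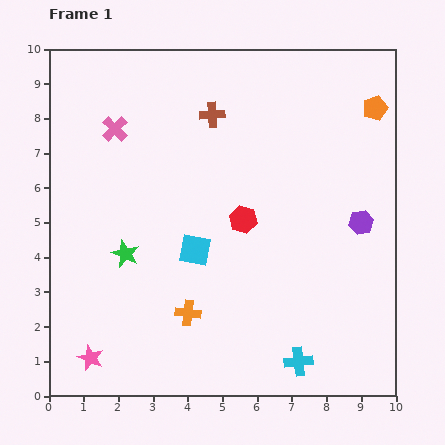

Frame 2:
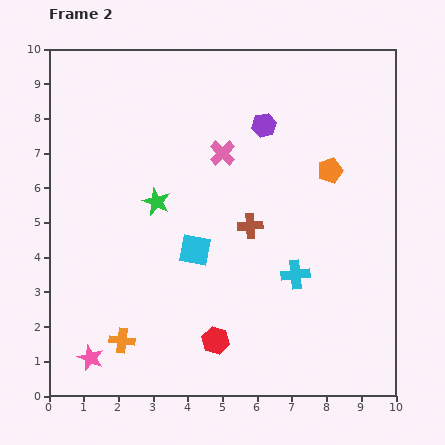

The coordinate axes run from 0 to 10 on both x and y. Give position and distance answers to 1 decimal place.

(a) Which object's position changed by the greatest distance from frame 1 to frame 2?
the purple hexagon

(moved 4.0; next 3.6)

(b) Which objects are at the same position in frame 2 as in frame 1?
the cyan square, the pink star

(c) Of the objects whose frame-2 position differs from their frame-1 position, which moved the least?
the green star

(moved 1.7)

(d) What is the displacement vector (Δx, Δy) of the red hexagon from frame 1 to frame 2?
(-0.8, -3.5)

The red hexagon was at (5.6, 5.1) in frame 1 and (4.8, 1.6) in frame 2.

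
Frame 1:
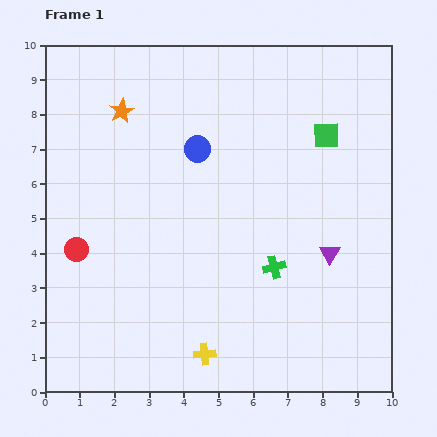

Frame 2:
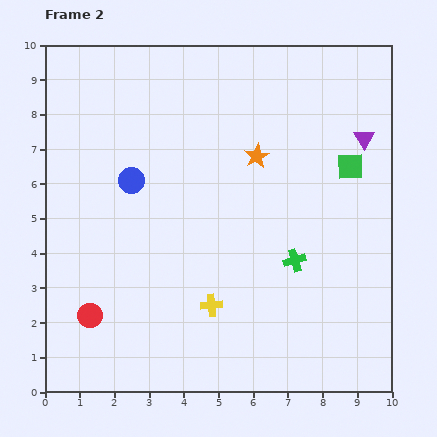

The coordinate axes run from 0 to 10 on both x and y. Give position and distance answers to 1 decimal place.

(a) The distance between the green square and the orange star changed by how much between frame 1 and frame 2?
-3.2

Distance in frame 1: 5.9. Distance in frame 2: 2.7.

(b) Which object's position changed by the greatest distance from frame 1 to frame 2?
the orange star

(moved 4.1; next 3.4)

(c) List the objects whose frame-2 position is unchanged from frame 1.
none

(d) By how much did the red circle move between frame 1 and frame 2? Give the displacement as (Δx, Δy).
(0.4, -1.9)

The red circle was at (0.9, 4.1) in frame 1 and (1.3, 2.2) in frame 2.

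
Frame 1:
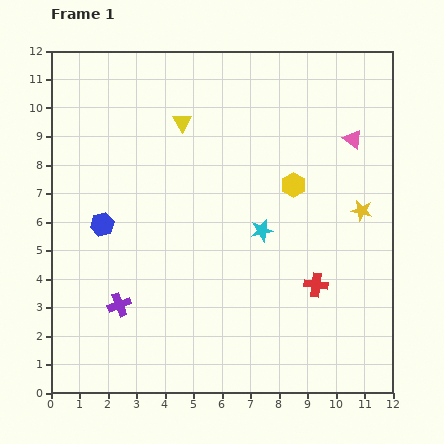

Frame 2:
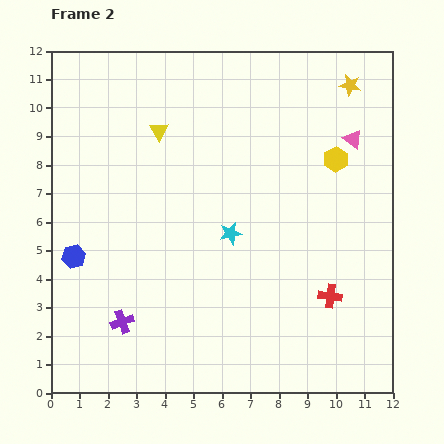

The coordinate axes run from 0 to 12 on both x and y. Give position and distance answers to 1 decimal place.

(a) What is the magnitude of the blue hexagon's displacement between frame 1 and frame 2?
1.5

The blue hexagon moved from (1.8, 5.9) to (0.8, 4.8), a distance of √(1.0² + 1.1²) ≈ 1.5.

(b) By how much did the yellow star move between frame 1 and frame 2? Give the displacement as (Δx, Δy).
(-0.4, 4.4)

The yellow star was at (10.9, 6.4) in frame 1 and (10.5, 10.8) in frame 2.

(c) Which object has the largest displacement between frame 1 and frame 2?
the yellow star

(moved 4.4; next 1.7)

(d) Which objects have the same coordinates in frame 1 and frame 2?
the pink triangle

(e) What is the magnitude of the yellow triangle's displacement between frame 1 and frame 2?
0.9

The yellow triangle moved from (4.6, 9.5) to (3.8, 9.2), a distance of √(0.8² + 0.3²) ≈ 0.9.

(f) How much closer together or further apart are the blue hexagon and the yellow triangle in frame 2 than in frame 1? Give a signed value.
+0.7

Distance in frame 1: 4.6. Distance in frame 2: 5.3.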